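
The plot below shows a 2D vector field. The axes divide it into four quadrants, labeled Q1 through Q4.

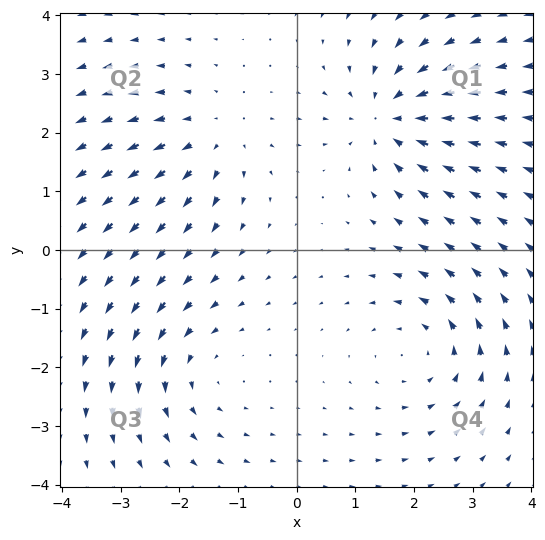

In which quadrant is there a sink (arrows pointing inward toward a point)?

Q1

The sink sits at approximately (1.6, 2.3), which lies in quadrant Q1. The divergence there is about -4, negative as expected for a sink.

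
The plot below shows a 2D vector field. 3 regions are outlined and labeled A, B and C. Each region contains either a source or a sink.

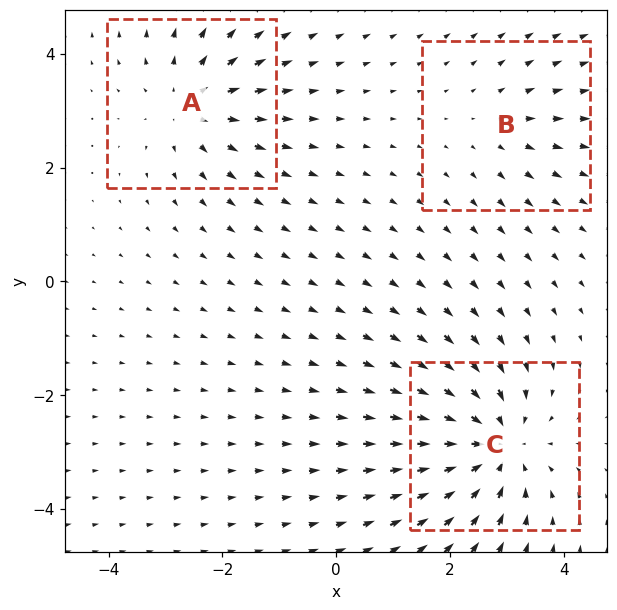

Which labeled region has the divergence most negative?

Divergence at each region's feature centre — A: about +3, B: about +2, C: about -4. Region C is most negative.

C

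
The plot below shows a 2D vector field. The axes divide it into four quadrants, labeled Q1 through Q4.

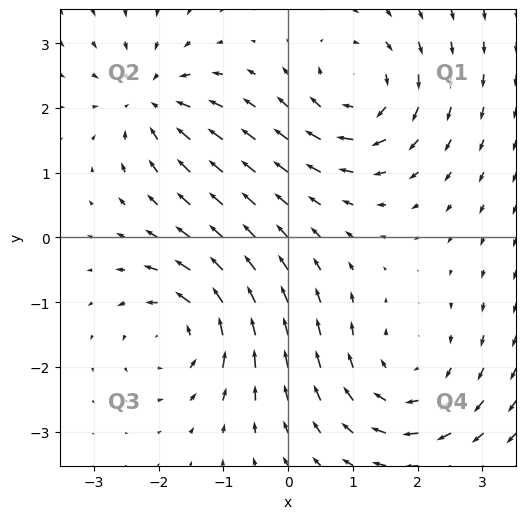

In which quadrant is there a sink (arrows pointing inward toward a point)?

Q2

The sink sits at approximately (-2.1, 2.1), which lies in quadrant Q2. The divergence there is about -5, negative as expected for a sink.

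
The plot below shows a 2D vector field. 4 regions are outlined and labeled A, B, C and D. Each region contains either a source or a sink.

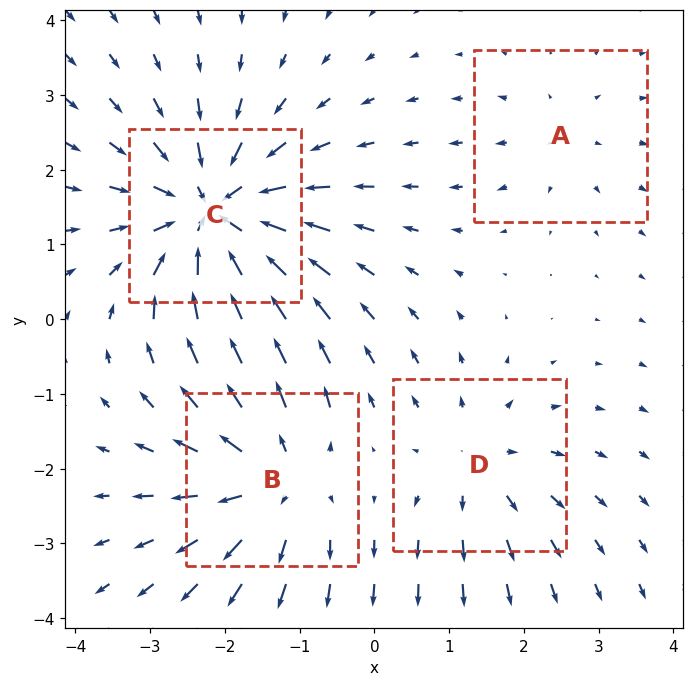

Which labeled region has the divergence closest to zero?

Divergence at each region's feature centre — A: about +2, B: about +5, C: about -7, D: about +3. Region A is closest to zero.

A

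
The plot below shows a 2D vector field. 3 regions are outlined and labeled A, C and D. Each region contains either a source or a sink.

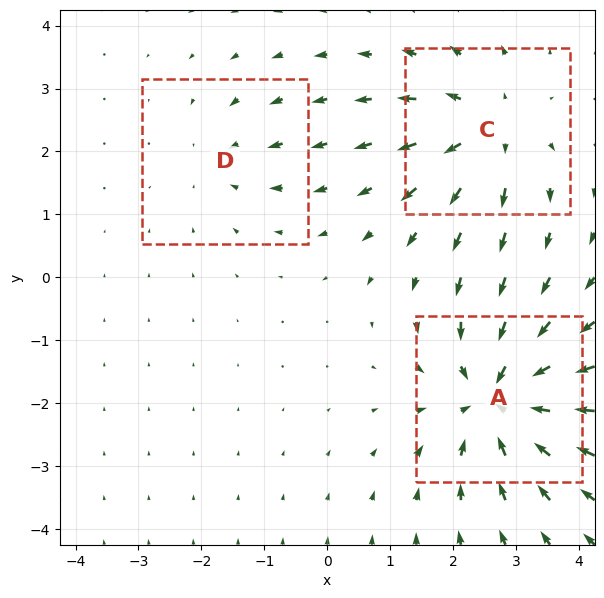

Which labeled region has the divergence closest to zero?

Divergence at each region's feature centre — A: about -5, C: about +4, D: about -2. Region D is closest to zero.

D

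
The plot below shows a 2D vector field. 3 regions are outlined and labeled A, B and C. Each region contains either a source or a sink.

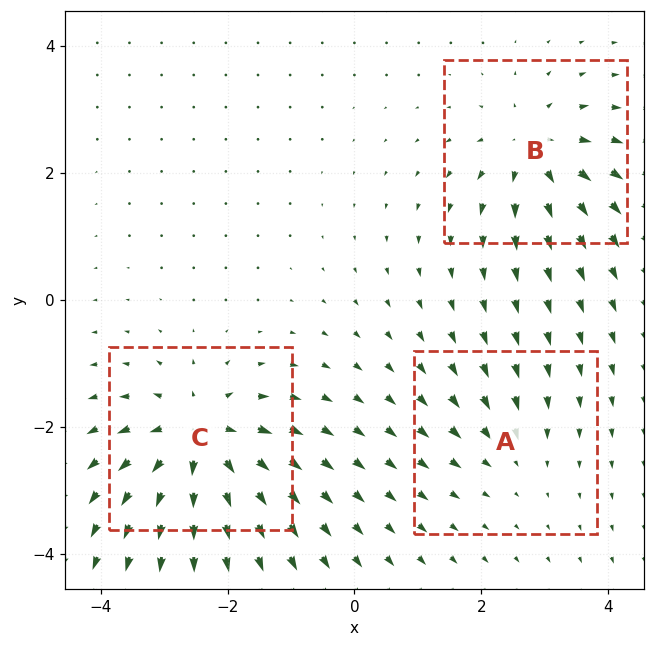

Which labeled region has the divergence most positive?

C

Divergence at each region's feature centre — A: about -2, B: about +4, C: about +6. Region C is most positive.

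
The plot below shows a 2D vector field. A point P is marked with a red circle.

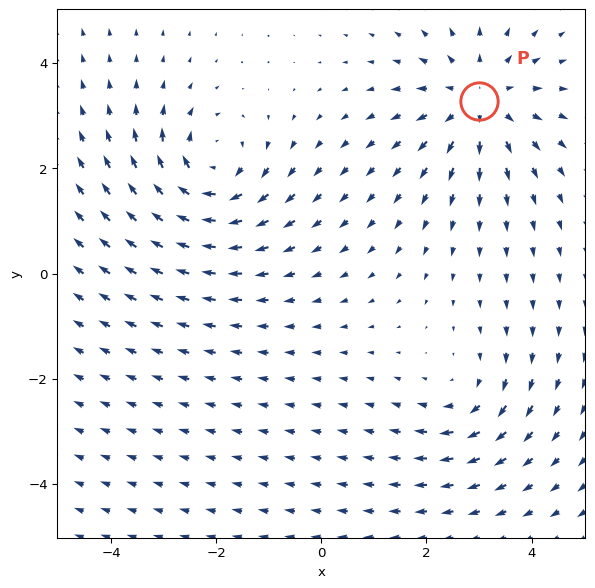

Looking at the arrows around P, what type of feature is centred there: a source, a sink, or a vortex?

At P (3.0, 3.3) the arrows spread outward. Divergence about +5, curl ≈0 — positive divergence with near-zero curl is a source.

source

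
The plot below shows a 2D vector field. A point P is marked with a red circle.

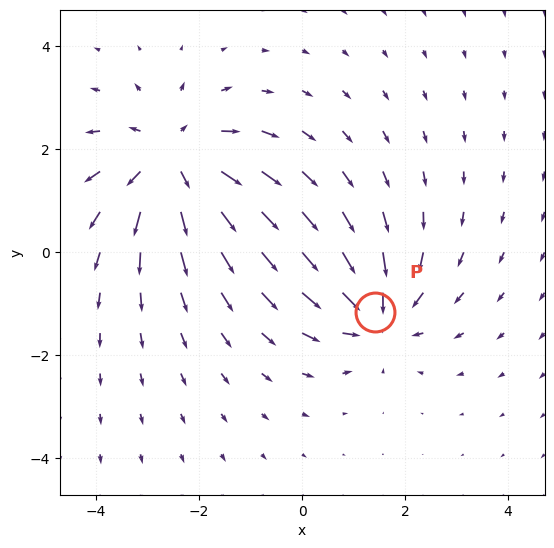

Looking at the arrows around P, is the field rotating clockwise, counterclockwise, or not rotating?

not rotating

Near P at (1.4, -1.2) the arrows show no circulation. The curl there is ≈0.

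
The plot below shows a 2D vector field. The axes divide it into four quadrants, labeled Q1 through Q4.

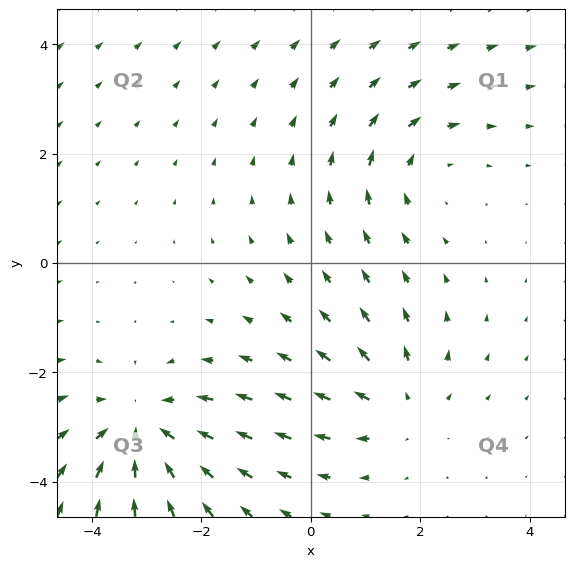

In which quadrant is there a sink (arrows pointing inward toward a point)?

The sink sits at approximately (-3.1, -3.1), which lies in quadrant Q3. The divergence there is about -4, negative as expected for a sink.

Q3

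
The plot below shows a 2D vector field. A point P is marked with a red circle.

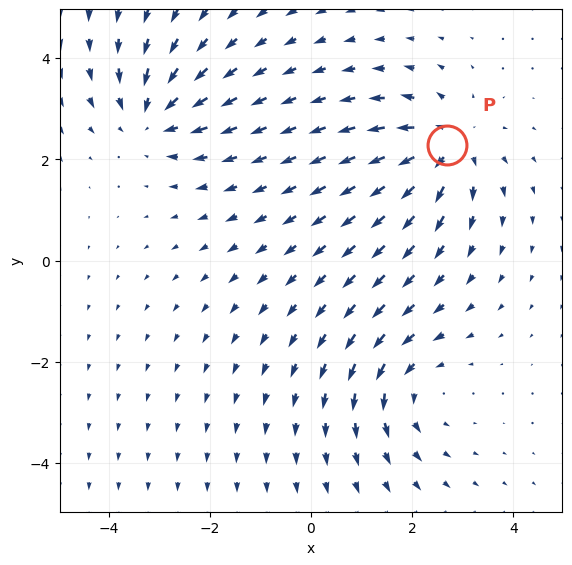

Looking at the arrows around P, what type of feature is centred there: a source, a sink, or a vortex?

source

At P (2.7, 2.3) the arrows spread outward. Divergence about +5, curl ≈0 — positive divergence with near-zero curl is a source.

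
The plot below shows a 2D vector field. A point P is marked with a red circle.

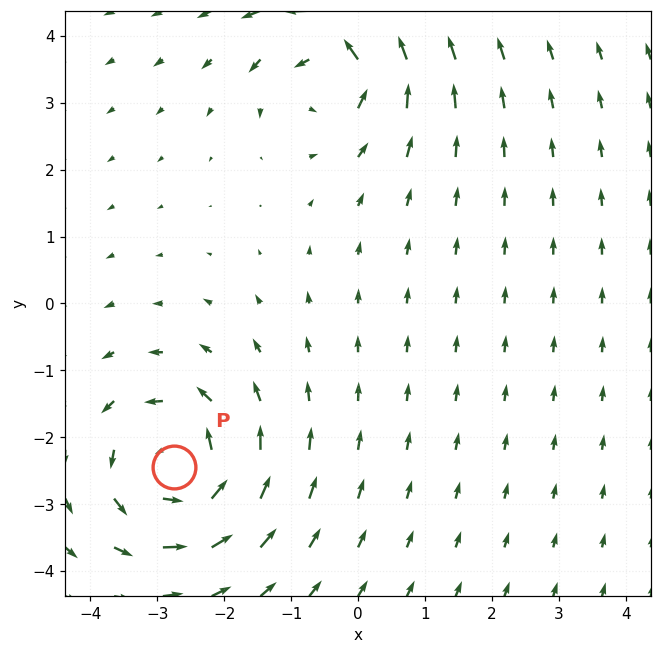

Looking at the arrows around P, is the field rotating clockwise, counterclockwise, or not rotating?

counterclockwise

Near P at (-2.7, -2.4) the arrows circulate counterclockwise. The curl (z-component) there is about +3; positive curl means counterclockwise rotation.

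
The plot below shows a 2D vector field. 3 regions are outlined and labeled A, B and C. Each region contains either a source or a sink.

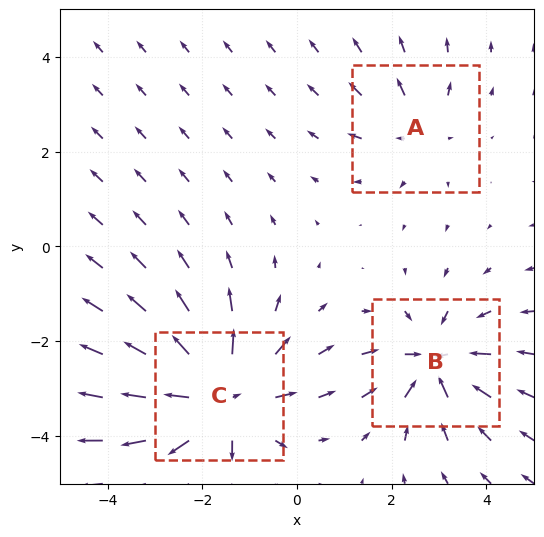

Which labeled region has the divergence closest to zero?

A

Divergence at each region's feature centre — A: about +2, B: about -4, C: about +6. Region A is closest to zero.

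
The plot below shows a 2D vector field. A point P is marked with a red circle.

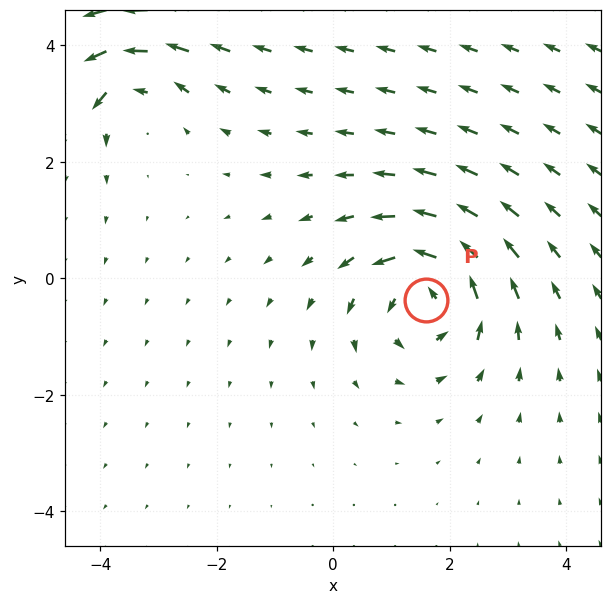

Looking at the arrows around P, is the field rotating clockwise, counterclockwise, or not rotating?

counterclockwise

Near P at (1.6, -0.4) the arrows circulate counterclockwise. The curl (z-component) there is about +5; positive curl means counterclockwise rotation.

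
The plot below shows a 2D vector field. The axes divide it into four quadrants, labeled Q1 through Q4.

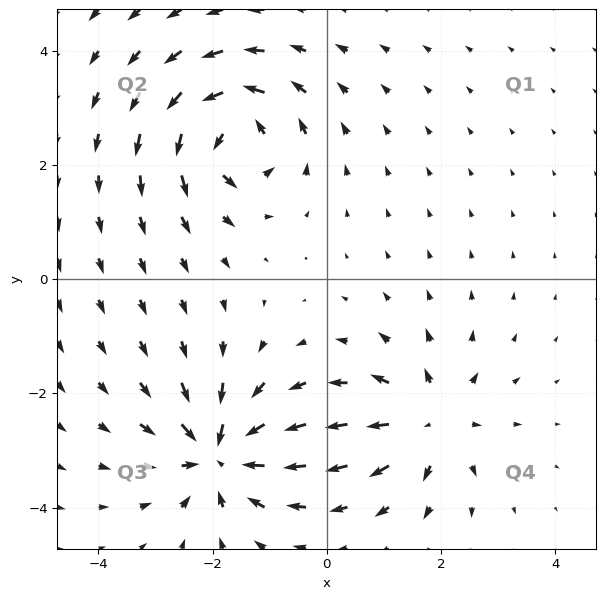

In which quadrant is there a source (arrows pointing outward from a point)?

The source sits at approximately (1.8, -2.5), which lies in quadrant Q4. The divergence there is about +5, positive as expected for a source.

Q4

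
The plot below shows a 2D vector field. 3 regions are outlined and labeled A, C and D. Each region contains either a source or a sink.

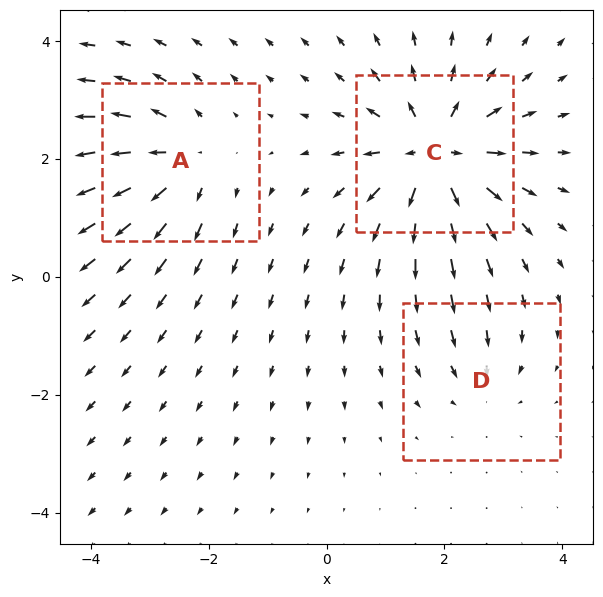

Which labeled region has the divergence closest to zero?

D

Divergence at each region's feature centre — A: about +4, C: about +6, D: about -2. Region D is closest to zero.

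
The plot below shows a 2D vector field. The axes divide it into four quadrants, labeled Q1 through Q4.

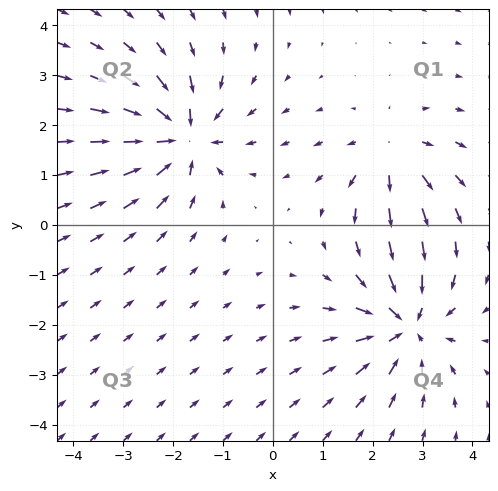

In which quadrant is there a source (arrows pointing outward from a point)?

The source sits at approximately (2.4, 1.4), which lies in quadrant Q1. The divergence there is about +4, positive as expected for a source.

Q1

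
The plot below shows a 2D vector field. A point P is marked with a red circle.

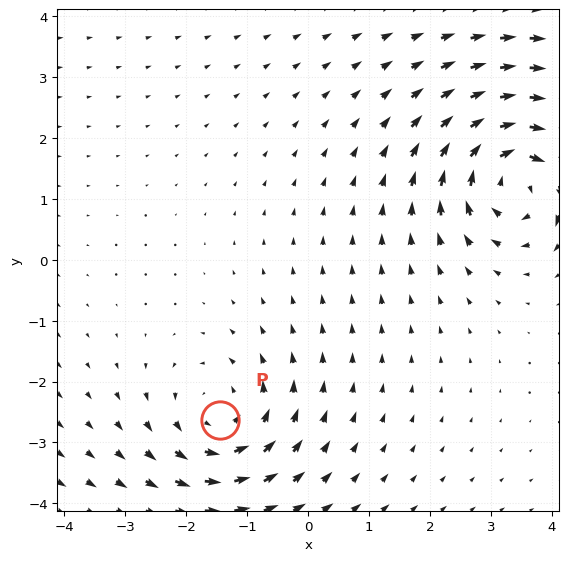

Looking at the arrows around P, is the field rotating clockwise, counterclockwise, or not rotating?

counterclockwise

Near P at (-1.4, -2.6) the arrows circulate counterclockwise. The curl (z-component) there is about +4; positive curl means counterclockwise rotation.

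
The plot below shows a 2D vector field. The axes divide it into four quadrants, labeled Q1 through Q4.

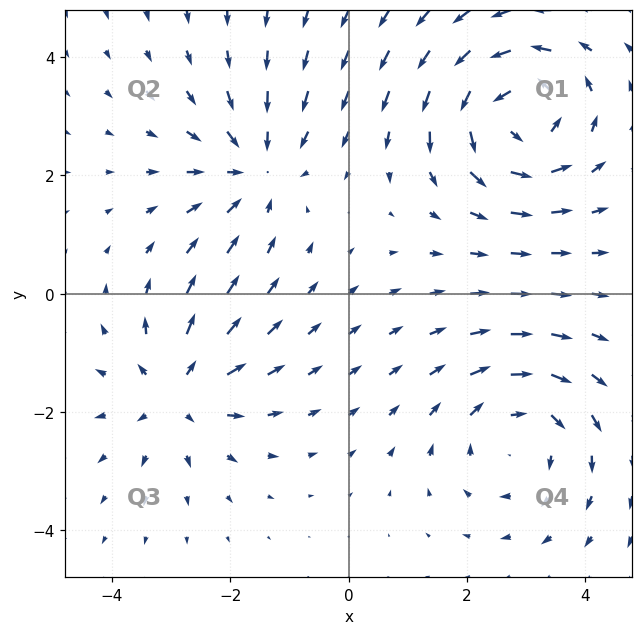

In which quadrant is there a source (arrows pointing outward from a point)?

Q3

The source sits at approximately (-2.9, -1.7), which lies in quadrant Q3. The divergence there is about +4, positive as expected for a source.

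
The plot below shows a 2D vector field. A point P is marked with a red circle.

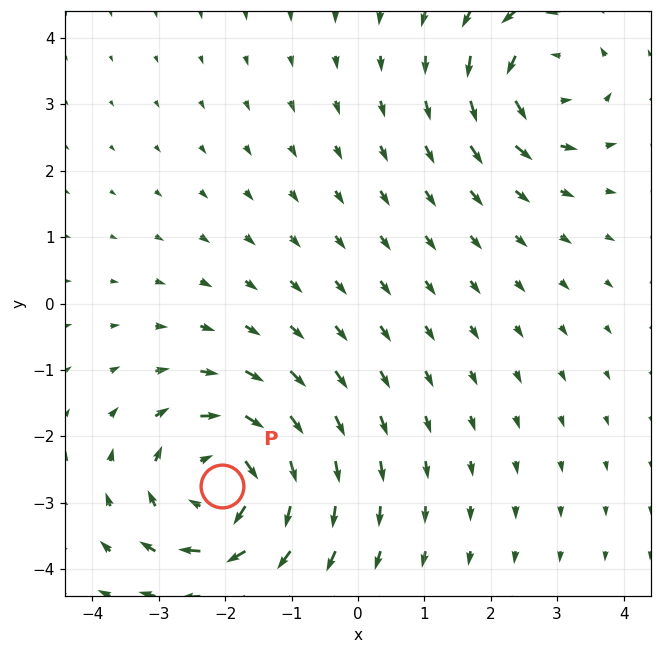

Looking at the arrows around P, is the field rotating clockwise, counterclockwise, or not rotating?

clockwise

Near P at (-2.0, -2.7) the arrows circulate clockwise. The curl (z-component) there is about -5; negative curl means clockwise rotation.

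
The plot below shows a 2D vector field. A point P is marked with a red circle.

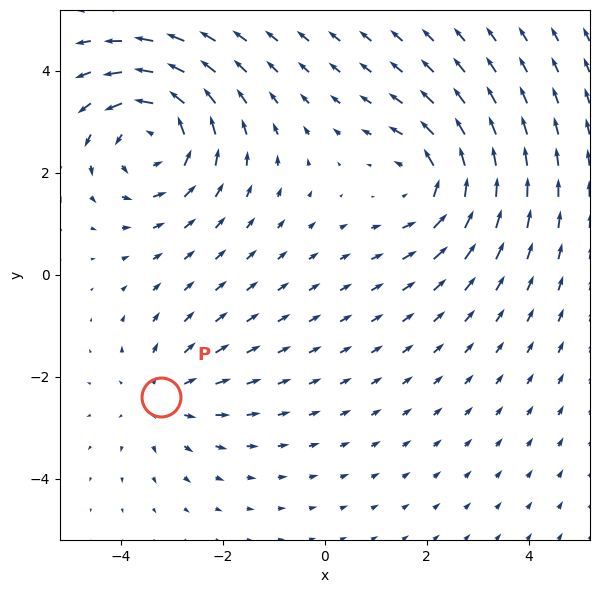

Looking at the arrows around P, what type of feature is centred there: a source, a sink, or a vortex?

source

At P (-3.2, -2.4) the arrows spread outward. Divergence about +2, curl ≈0 — positive divergence with near-zero curl is a source.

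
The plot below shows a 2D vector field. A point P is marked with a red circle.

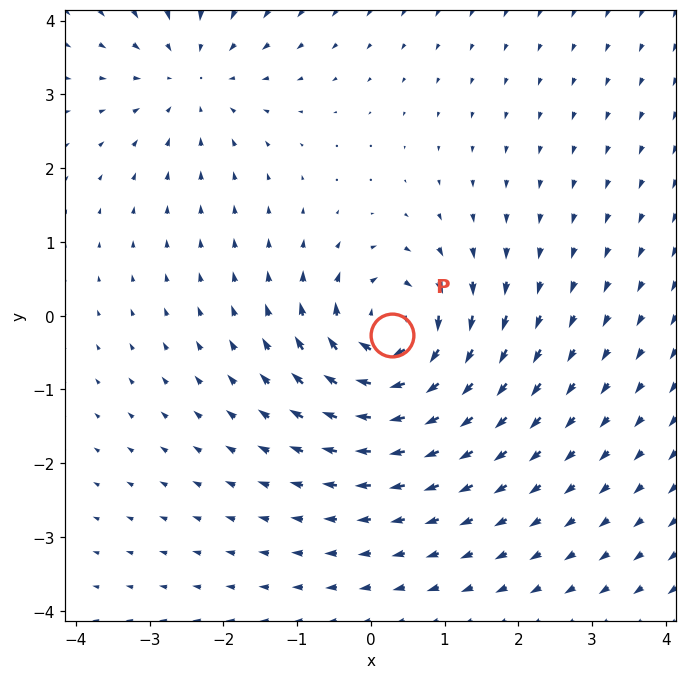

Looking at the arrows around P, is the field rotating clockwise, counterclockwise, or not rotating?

clockwise

Near P at (0.3, -0.3) the arrows circulate clockwise. The curl (z-component) there is about -6; negative curl means clockwise rotation.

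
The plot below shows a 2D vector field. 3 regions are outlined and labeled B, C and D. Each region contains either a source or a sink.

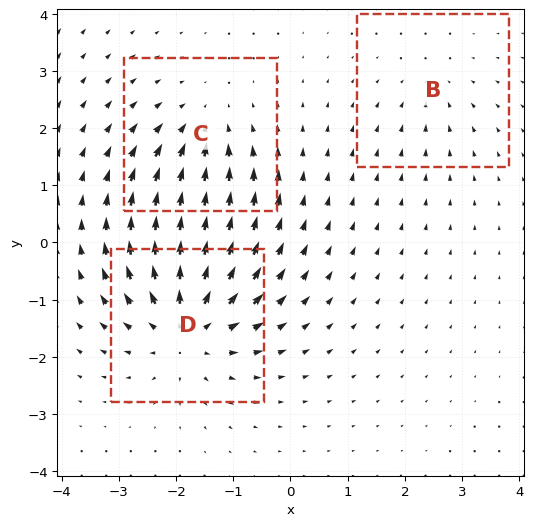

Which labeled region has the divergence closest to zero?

Divergence at each region's feature centre — B: about -2, C: about -3, D: about +5. Region B is closest to zero.

B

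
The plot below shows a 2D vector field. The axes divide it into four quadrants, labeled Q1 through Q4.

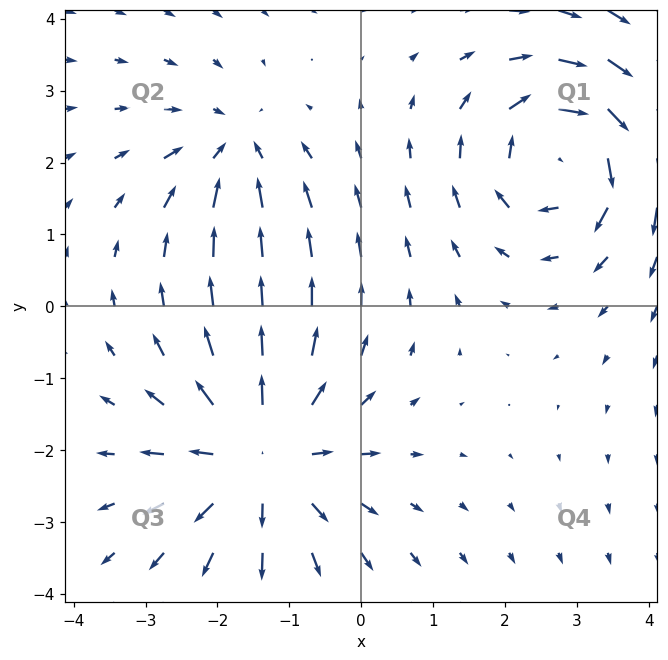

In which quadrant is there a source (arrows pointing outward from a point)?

Q3

The source sits at approximately (-1.4, -2.1), which lies in quadrant Q3. The divergence there is about +4, positive as expected for a source.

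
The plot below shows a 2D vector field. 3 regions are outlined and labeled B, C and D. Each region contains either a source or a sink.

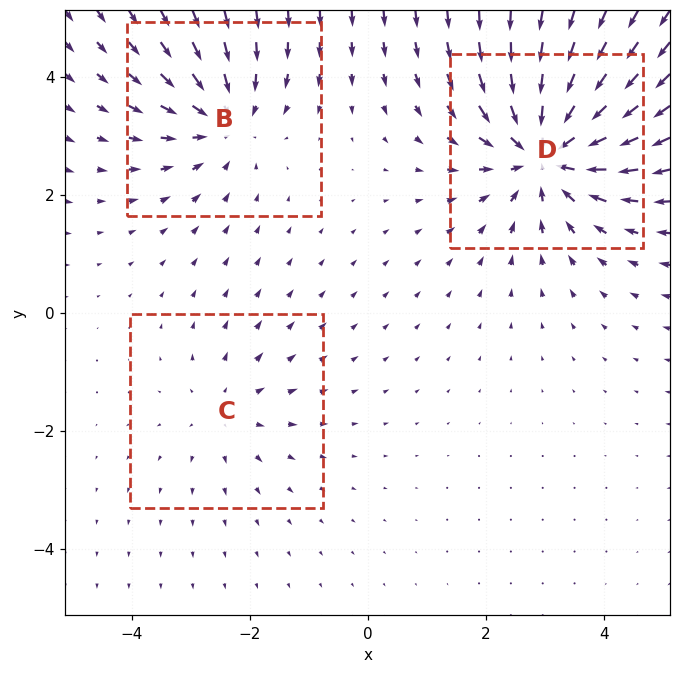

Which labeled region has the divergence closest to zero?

C

Divergence at each region's feature centre — B: about -3, C: about +2, D: about -5. Region C is closest to zero.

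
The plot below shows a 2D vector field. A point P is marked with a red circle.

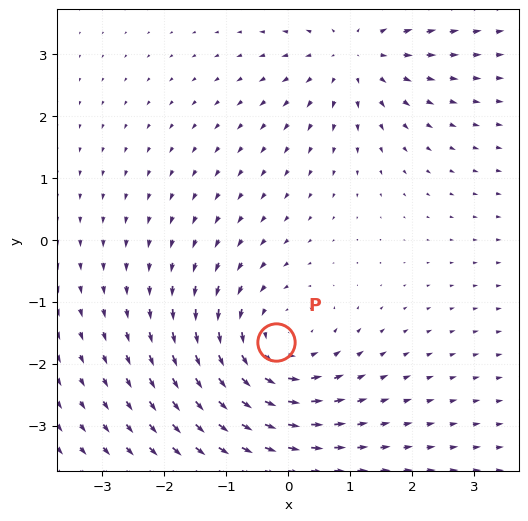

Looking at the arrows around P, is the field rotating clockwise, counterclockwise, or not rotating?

counterclockwise

Near P at (-0.2, -1.7) the arrows circulate counterclockwise. The curl (z-component) there is about +4; positive curl means counterclockwise rotation.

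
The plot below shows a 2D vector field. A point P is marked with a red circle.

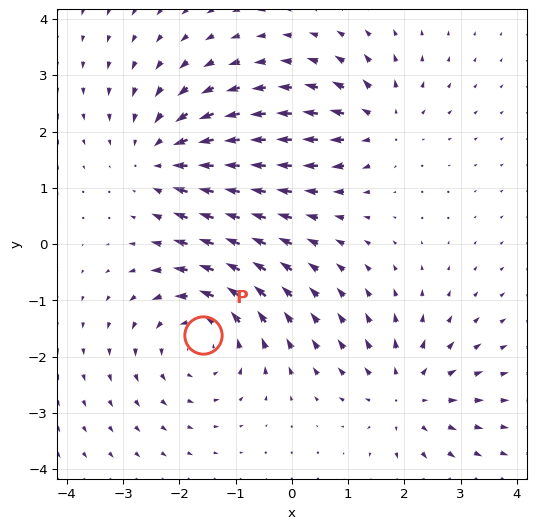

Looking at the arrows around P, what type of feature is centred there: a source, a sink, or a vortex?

vortex

At P (-1.6, -1.6) the arrows circulate counterclockwise. Divergence ≈0, curl about +4 — near-zero divergence with nonzero curl is a vortex.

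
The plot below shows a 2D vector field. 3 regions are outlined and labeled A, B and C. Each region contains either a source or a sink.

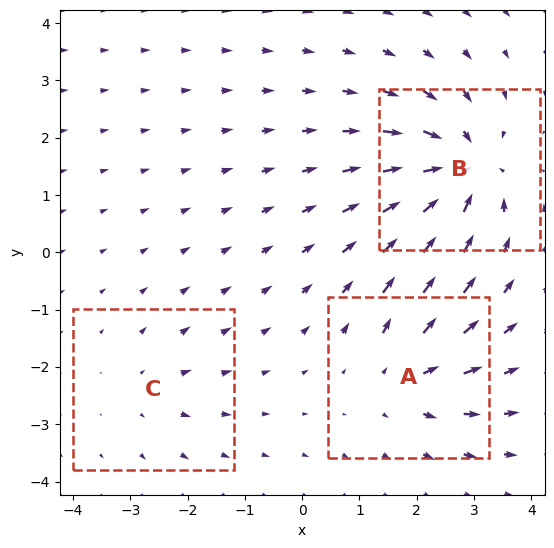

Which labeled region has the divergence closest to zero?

Divergence at each region's feature centre — A: about +4, B: about -6, C: about +2. Region C is closest to zero.

C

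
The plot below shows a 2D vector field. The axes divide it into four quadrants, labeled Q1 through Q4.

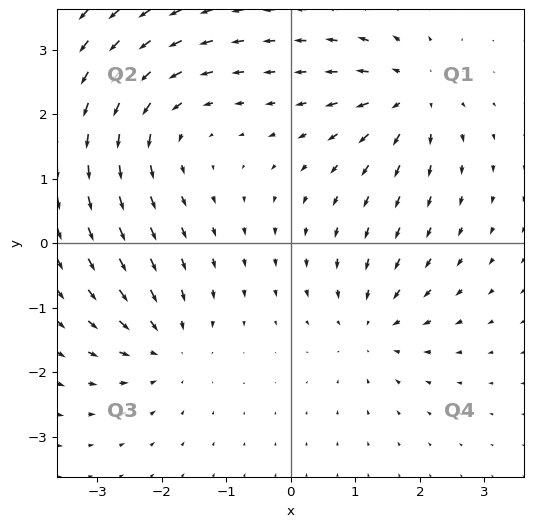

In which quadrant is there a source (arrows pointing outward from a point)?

Q1

The source sits at approximately (1.9, 2.3), which lies in quadrant Q1. The divergence there is about +5, positive as expected for a source.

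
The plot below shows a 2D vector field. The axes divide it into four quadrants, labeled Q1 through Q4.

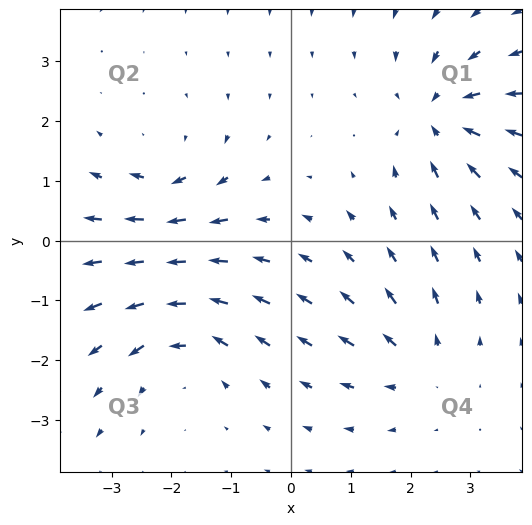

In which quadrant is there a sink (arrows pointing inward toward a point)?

Q1

The sink sits at approximately (2.5, 2.1), which lies in quadrant Q1. The divergence there is about -5, negative as expected for a sink.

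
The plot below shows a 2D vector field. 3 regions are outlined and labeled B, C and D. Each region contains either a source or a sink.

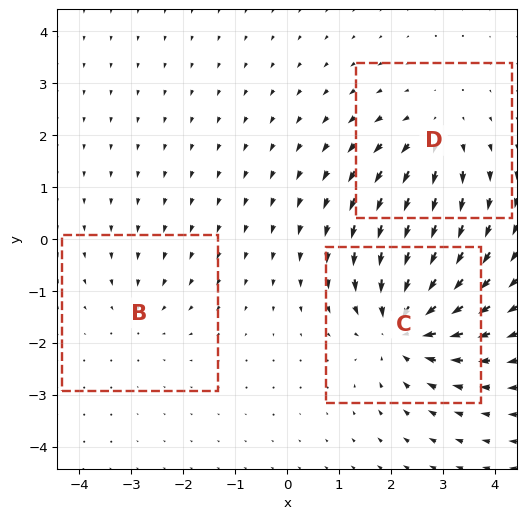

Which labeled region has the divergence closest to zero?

Divergence at each region's feature centre — B: about -2, C: about -5, D: about +3. Region B is closest to zero.

B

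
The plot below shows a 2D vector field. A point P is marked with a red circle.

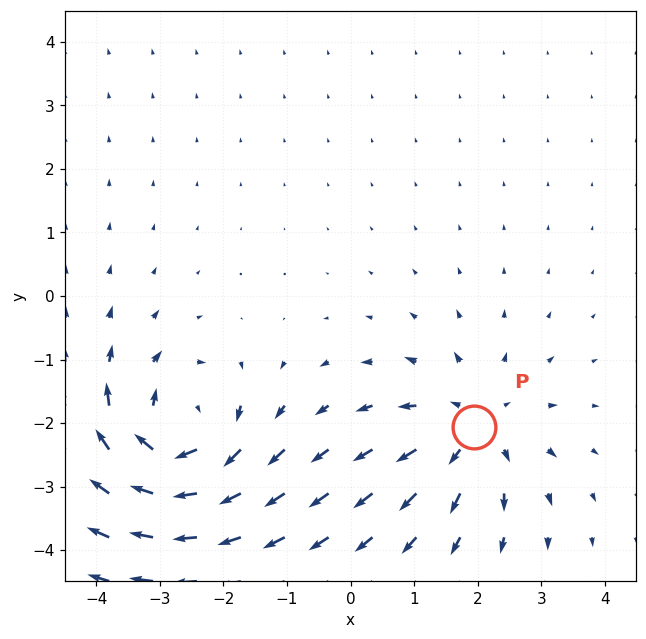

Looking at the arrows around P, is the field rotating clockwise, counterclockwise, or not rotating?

not rotating

Near P at (1.9, -2.1) the arrows show no circulation. The curl there is ≈0.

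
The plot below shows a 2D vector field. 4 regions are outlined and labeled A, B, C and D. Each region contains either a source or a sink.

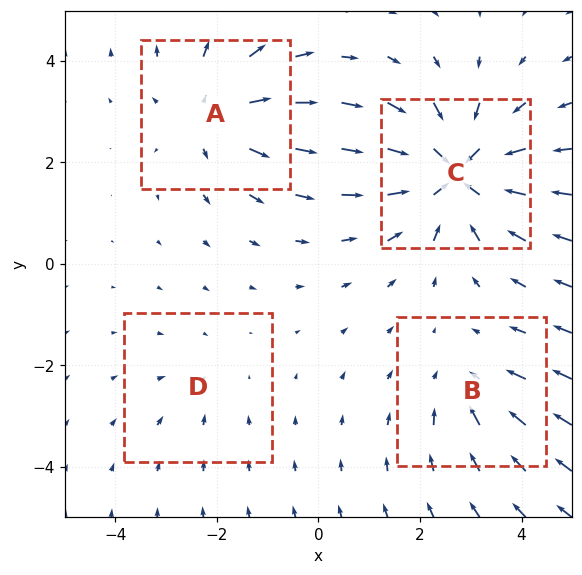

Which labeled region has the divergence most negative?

C

Divergence at each region's feature centre — A: about +4, B: about -3, C: about -6, D: about -2. Region C is most negative.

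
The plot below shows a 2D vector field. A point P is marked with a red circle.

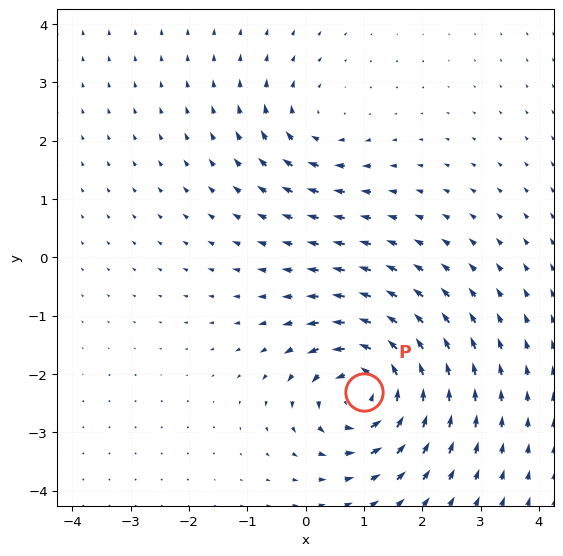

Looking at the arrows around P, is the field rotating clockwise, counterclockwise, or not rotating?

Near P at (1.0, -2.3) the arrows circulate counterclockwise. The curl (z-component) there is about +7; positive curl means counterclockwise rotation.

counterclockwise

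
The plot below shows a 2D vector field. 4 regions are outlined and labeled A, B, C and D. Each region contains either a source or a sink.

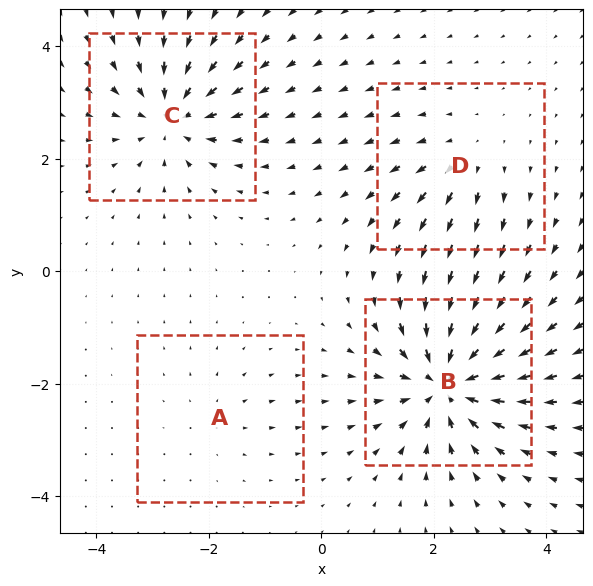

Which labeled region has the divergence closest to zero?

A

Divergence at each region's feature centre — A: about +2, B: about -8, C: about -6, D: about +3. Region A is closest to zero.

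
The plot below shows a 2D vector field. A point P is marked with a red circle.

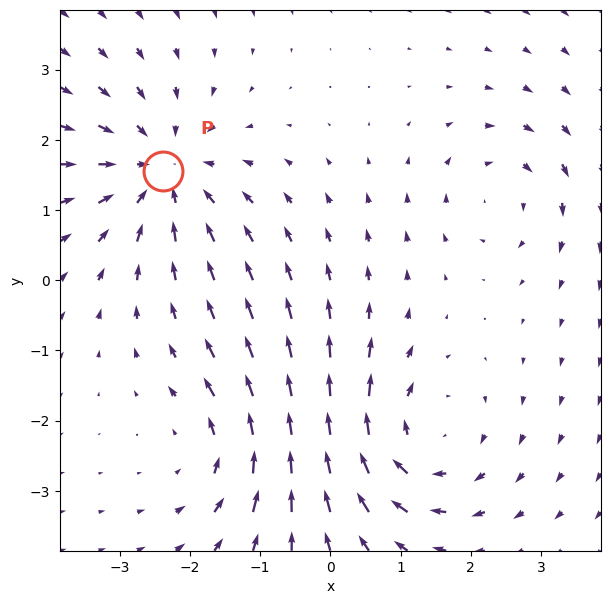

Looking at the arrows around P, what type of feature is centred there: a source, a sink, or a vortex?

At P (-2.4, 1.5) the arrows converge inward. Divergence about -4, curl ≈0 — negative divergence with near-zero curl is a sink.

sink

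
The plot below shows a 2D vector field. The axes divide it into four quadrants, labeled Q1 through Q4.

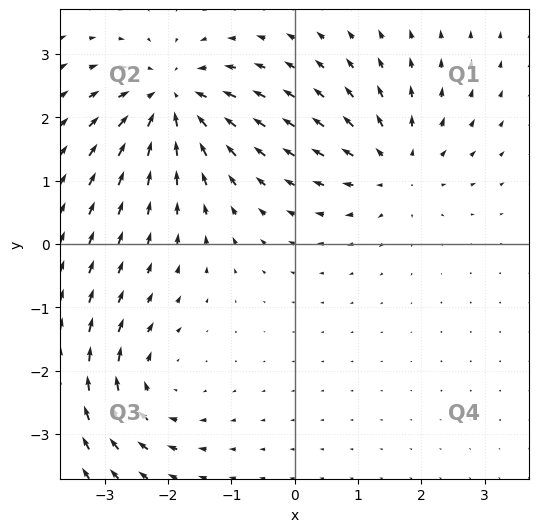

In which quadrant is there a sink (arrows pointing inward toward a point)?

The sink sits at approximately (-1.9, 2.3), which lies in quadrant Q2. The divergence there is about -6, negative as expected for a sink.

Q2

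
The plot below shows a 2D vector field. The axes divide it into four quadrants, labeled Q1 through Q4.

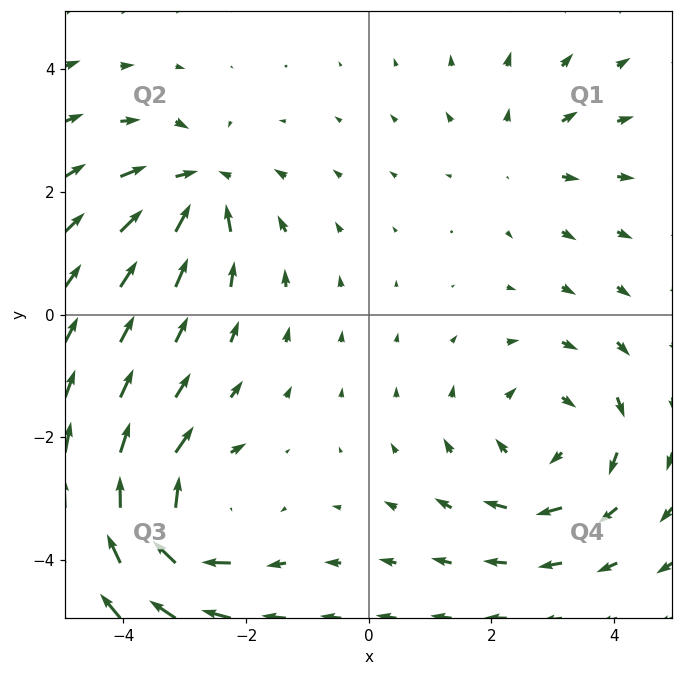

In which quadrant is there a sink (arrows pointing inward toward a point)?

Q2

The sink sits at approximately (-2.8, 2.1), which lies in quadrant Q2. The divergence there is about -5, negative as expected for a sink.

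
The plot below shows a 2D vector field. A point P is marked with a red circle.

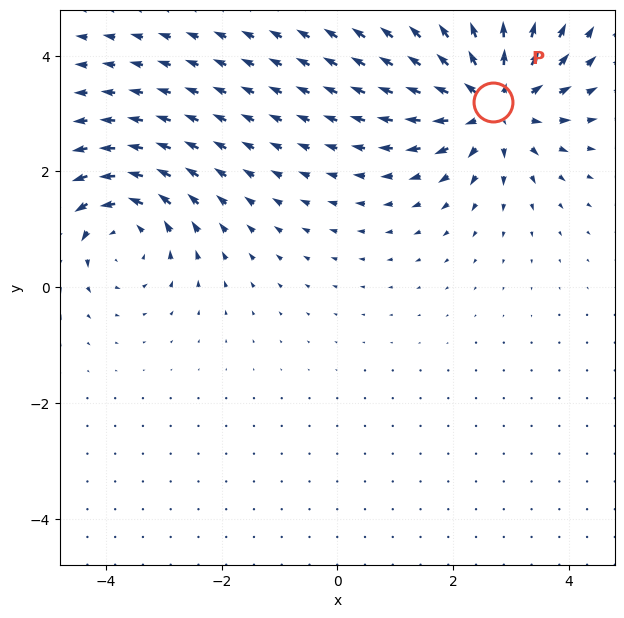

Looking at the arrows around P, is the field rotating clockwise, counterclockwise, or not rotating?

Near P at (2.7, 3.2) the arrows show no circulation. The curl there is ≈0.

not rotating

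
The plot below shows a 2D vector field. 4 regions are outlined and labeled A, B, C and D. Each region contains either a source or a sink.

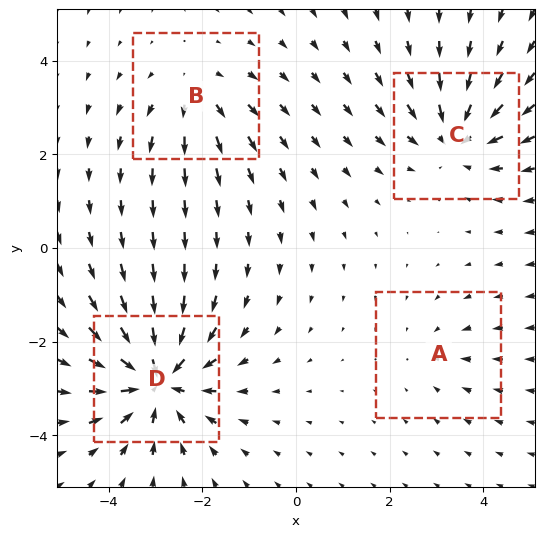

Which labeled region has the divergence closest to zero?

Divergence at each region's feature centre — A: about -2, B: about +3, C: about -5, D: about -7. Region A is closest to zero.

A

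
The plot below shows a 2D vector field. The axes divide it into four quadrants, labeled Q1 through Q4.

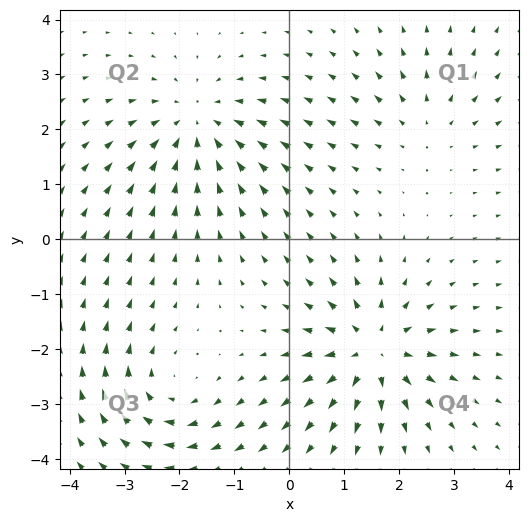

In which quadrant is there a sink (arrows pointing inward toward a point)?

Q2

The sink sits at approximately (-1.7, 2.1), which lies in quadrant Q2. The divergence there is about -4, negative as expected for a sink.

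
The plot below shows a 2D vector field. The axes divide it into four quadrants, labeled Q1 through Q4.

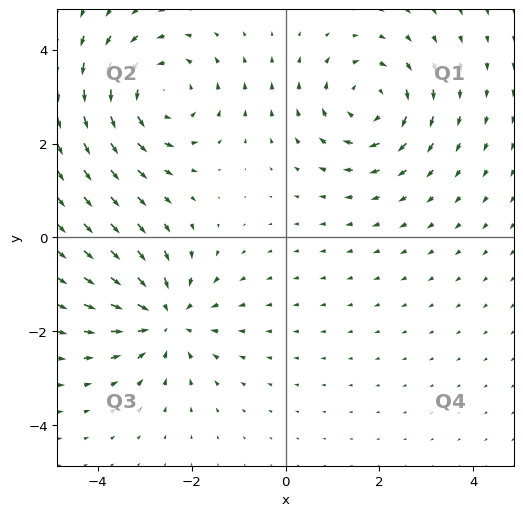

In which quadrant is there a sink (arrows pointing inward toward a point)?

Q3

The sink sits at approximately (-2.6, -1.7), which lies in quadrant Q3. The divergence there is about -4, negative as expected for a sink.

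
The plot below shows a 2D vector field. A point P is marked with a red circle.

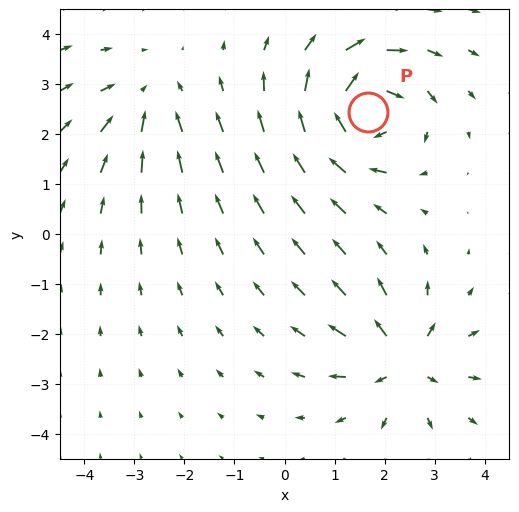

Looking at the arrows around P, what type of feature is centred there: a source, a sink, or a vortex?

At P (1.7, 2.4) the arrows circulate clockwise. Divergence ≈0, curl about -7 — near-zero divergence with nonzero curl is a vortex.

vortex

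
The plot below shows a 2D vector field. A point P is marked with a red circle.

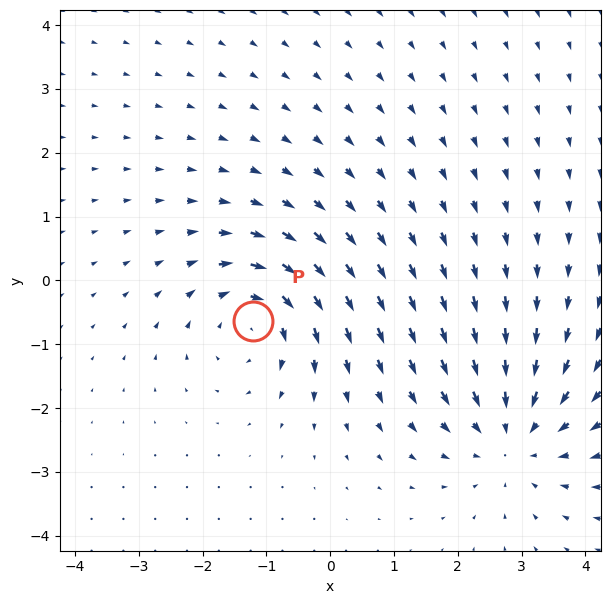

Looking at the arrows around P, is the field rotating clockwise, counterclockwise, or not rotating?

clockwise

Near P at (-1.2, -0.6) the arrows circulate clockwise. The curl (z-component) there is about -5; negative curl means clockwise rotation.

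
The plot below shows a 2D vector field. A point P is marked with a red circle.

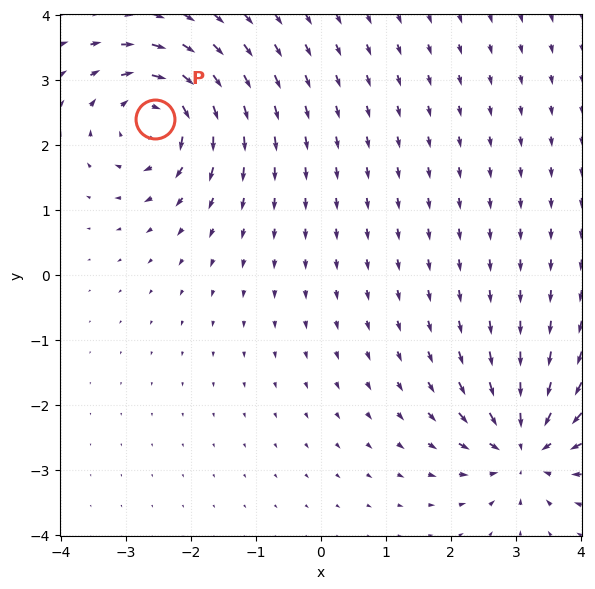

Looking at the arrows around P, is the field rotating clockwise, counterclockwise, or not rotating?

clockwise

Near P at (-2.5, 2.4) the arrows circulate clockwise. The curl (z-component) there is about -5; negative curl means clockwise rotation.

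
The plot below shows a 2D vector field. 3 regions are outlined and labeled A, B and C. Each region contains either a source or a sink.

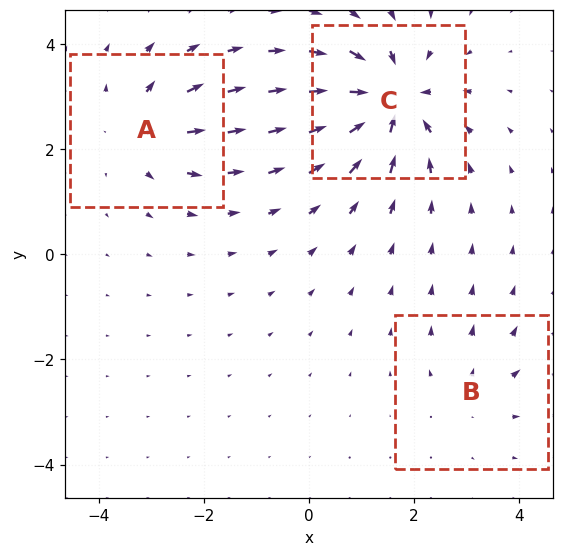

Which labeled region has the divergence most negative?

C

Divergence at each region's feature centre — A: about +4, B: about +2, C: about -6. Region C is most negative.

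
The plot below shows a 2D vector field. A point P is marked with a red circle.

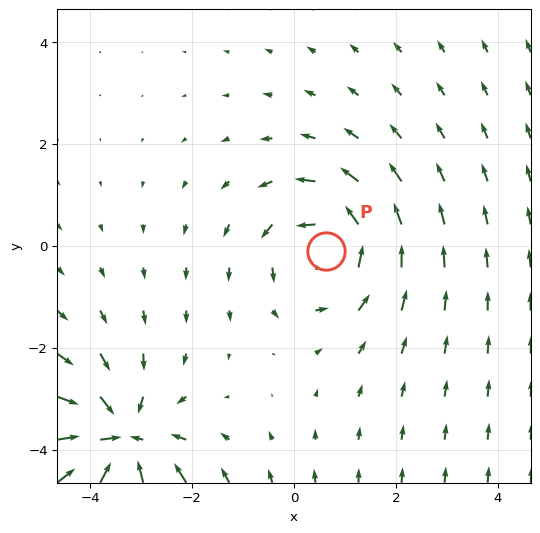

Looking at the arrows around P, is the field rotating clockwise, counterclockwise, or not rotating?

Near P at (0.6, -0.1) the arrows circulate counterclockwise. The curl (z-component) there is about +4; positive curl means counterclockwise rotation.

counterclockwise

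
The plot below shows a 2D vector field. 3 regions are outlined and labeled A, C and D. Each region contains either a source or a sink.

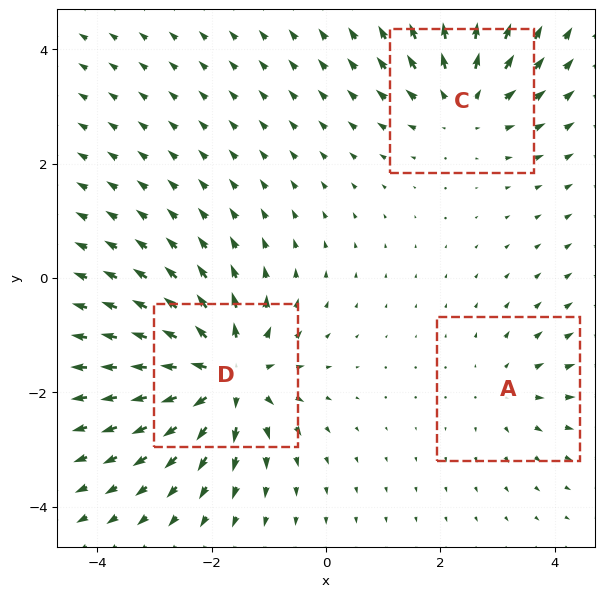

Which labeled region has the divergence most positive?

Divergence at each region's feature centre — A: about +2, C: about +3, D: about +6. Region D is most positive.

D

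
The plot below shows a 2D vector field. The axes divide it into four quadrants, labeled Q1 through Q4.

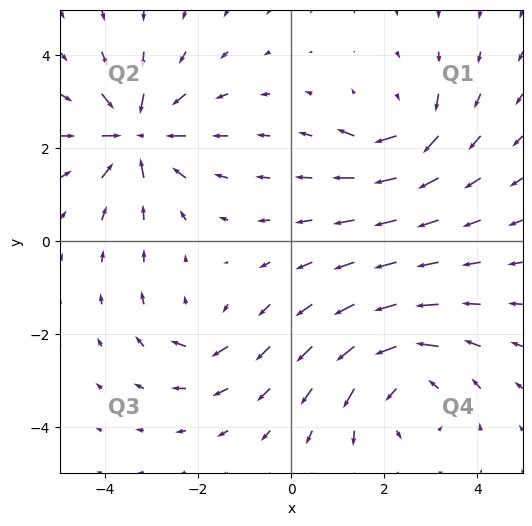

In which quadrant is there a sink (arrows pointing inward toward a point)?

The sink sits at approximately (-3.3, 2.3), which lies in quadrant Q2. The divergence there is about -6, negative as expected for a sink.

Q2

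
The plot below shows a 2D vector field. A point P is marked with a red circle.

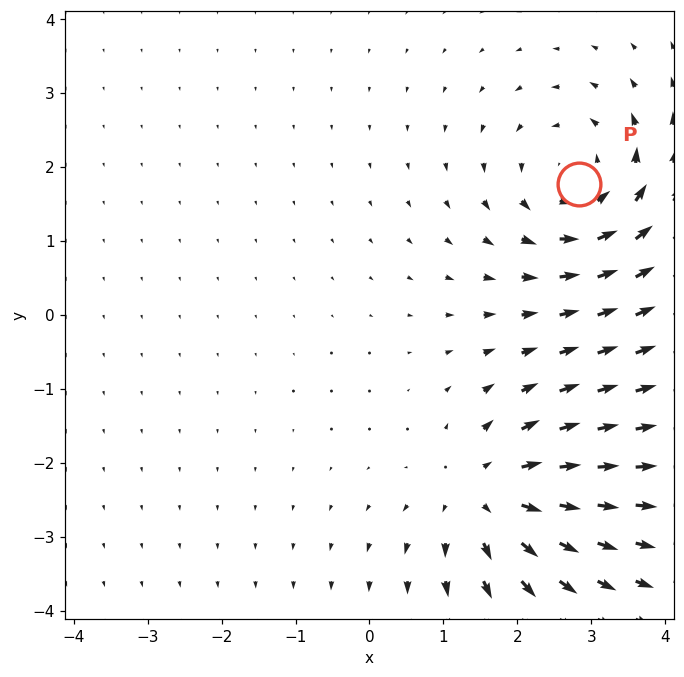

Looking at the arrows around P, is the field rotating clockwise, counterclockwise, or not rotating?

Near P at (2.8, 1.8) the arrows circulate counterclockwise. The curl (z-component) there is about +3; positive curl means counterclockwise rotation.

counterclockwise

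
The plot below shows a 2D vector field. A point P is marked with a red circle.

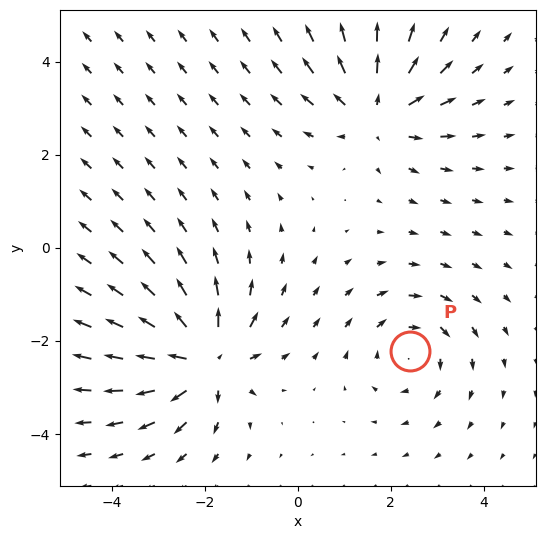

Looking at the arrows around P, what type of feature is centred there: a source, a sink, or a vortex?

vortex

At P (2.4, -2.2) the arrows circulate clockwise. Divergence ≈0, curl about -3 — near-zero divergence with nonzero curl is a vortex.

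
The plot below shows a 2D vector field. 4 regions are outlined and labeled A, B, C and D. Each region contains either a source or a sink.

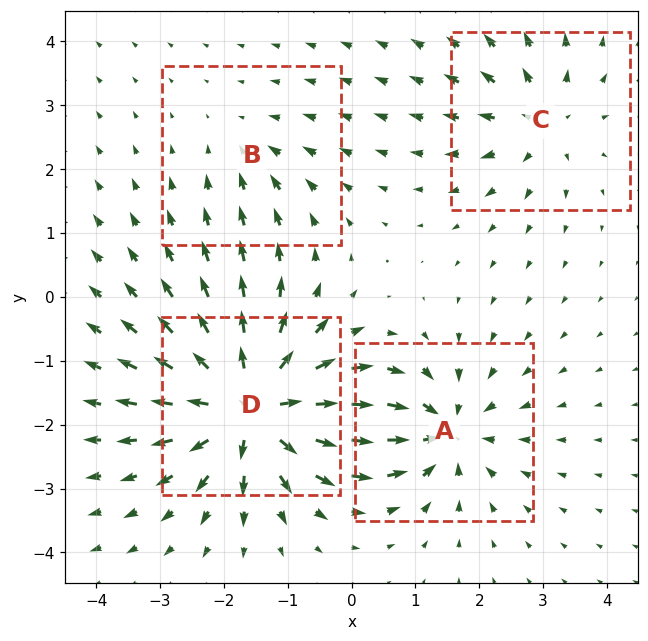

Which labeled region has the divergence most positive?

D

Divergence at each region's feature centre — A: about -6, B: about -3, C: about +4, D: about +9. Region D is most positive.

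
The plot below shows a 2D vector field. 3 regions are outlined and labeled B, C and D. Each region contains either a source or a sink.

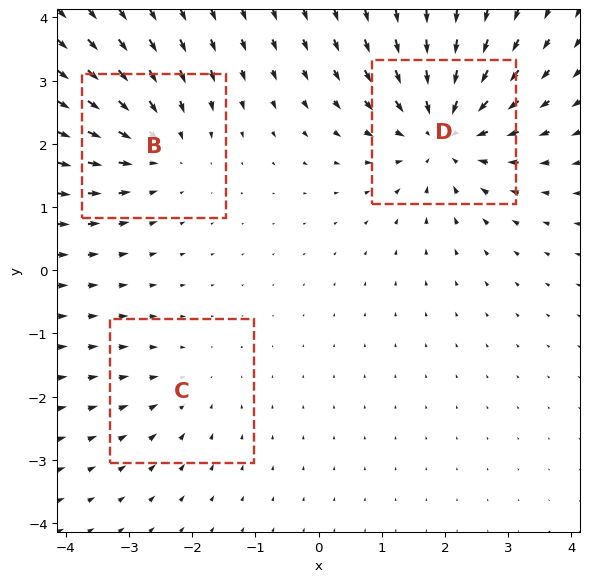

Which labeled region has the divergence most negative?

D

Divergence at each region's feature centre — B: about -3, C: about -2, D: about -5. Region D is most negative.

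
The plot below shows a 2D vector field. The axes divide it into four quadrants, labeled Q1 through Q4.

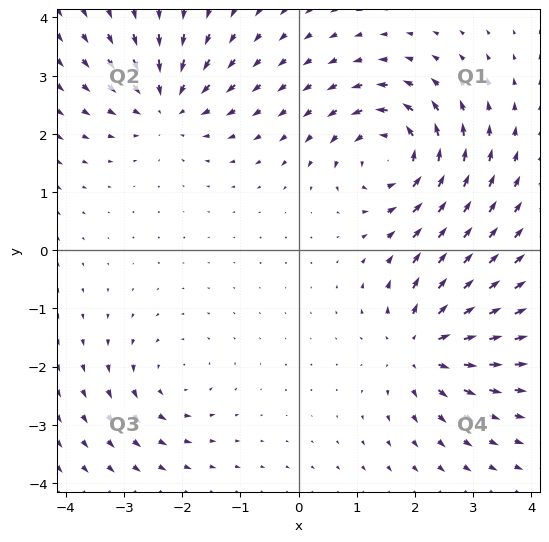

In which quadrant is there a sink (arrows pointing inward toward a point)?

Q2

The sink sits at approximately (-2.3, 2.5), which lies in quadrant Q2. The divergence there is about -5, negative as expected for a sink.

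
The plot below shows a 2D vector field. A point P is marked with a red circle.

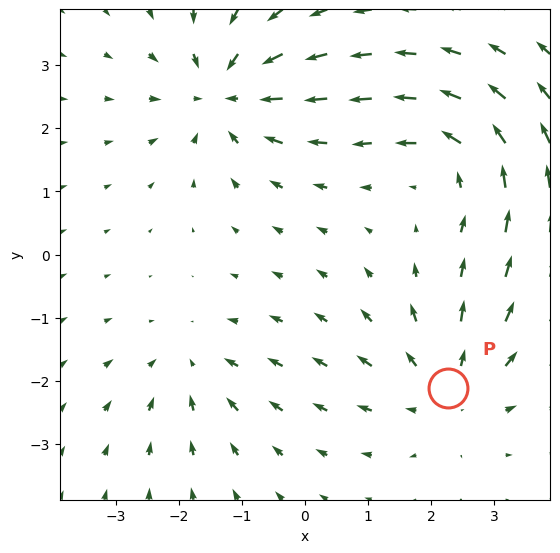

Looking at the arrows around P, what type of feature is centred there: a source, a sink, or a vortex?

At P (2.3, -2.1) the arrows spread outward. Divergence about +4, curl ≈0 — positive divergence with near-zero curl is a source.

source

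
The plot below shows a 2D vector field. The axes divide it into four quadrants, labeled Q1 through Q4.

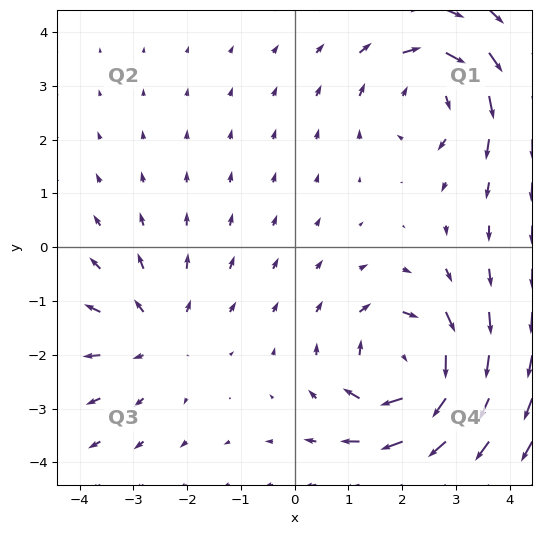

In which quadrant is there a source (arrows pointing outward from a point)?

Q3

The source sits at approximately (-2.6, -1.7), which lies in quadrant Q3. The divergence there is about +3, positive as expected for a source.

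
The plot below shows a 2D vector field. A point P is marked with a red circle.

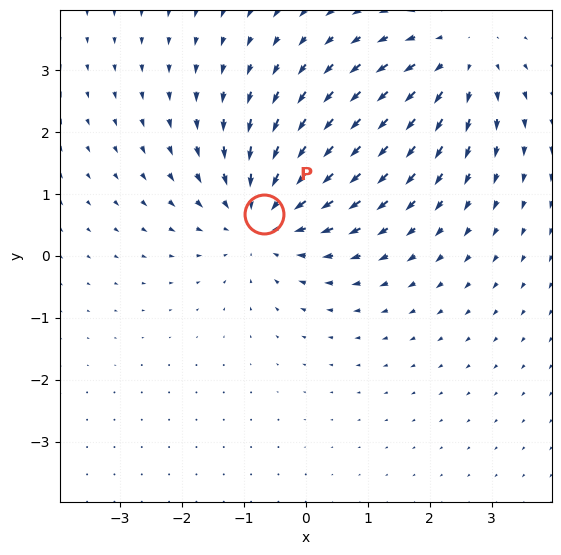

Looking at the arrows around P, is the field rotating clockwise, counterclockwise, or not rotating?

Near P at (-0.7, 0.7) the arrows show no circulation. The curl there is ≈0.

not rotating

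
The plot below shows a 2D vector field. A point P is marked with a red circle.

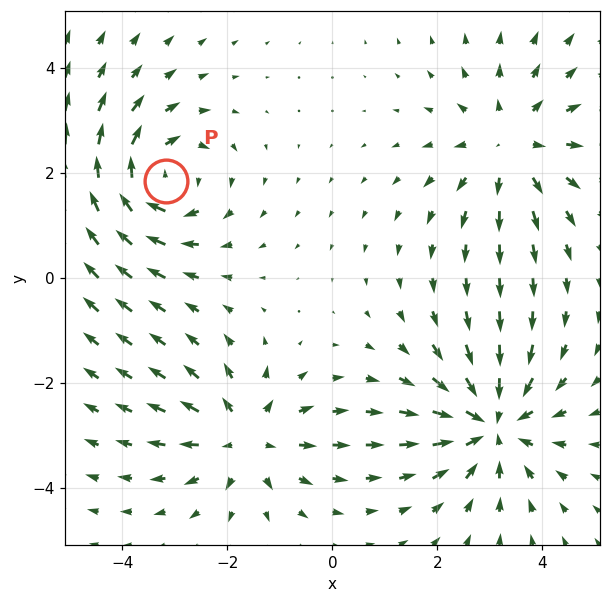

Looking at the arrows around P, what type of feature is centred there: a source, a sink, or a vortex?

vortex

At P (-3.2, 1.8) the arrows circulate clockwise. Divergence ≈0, curl about -4 — near-zero divergence with nonzero curl is a vortex.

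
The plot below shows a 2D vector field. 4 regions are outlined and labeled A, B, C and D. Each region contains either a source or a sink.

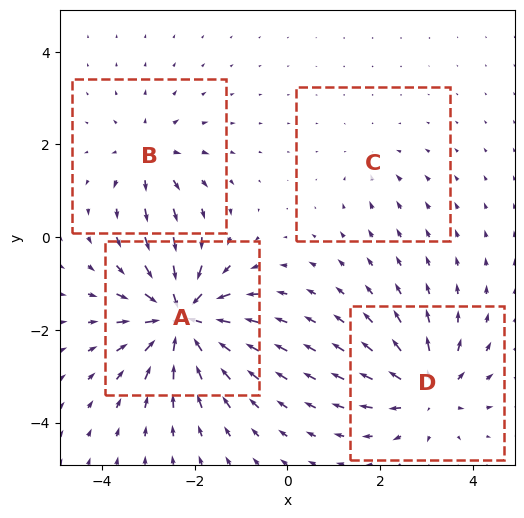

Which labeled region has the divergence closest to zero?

C

Divergence at each region's feature centre — A: about -9, B: about +4, C: about -2, D: about +6. Region C is closest to zero.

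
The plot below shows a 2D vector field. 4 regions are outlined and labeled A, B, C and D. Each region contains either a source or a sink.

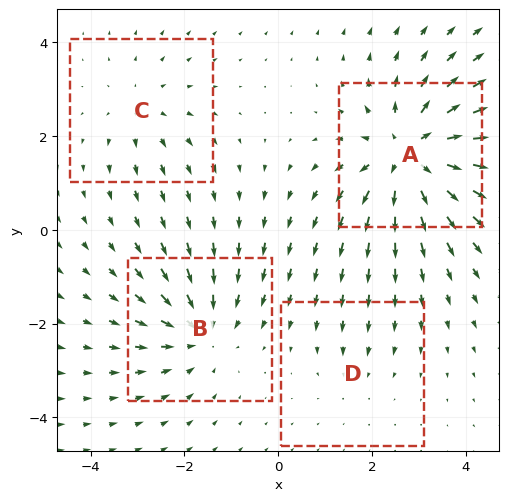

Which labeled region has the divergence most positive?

A

Divergence at each region's feature centre — A: about +7, B: about -4, C: about +3, D: about -2. Region A is most positive.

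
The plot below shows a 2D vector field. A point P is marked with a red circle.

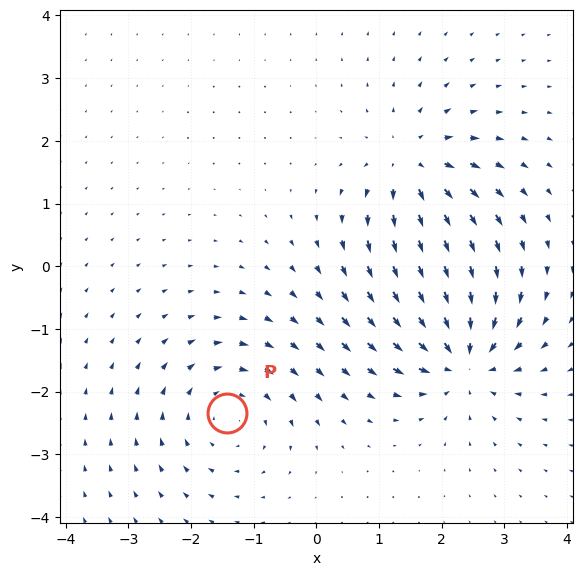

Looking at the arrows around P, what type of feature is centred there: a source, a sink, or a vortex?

At P (-1.4, -2.3) the arrows circulate clockwise. Divergence ≈0, curl about -4 — near-zero divergence with nonzero curl is a vortex.

vortex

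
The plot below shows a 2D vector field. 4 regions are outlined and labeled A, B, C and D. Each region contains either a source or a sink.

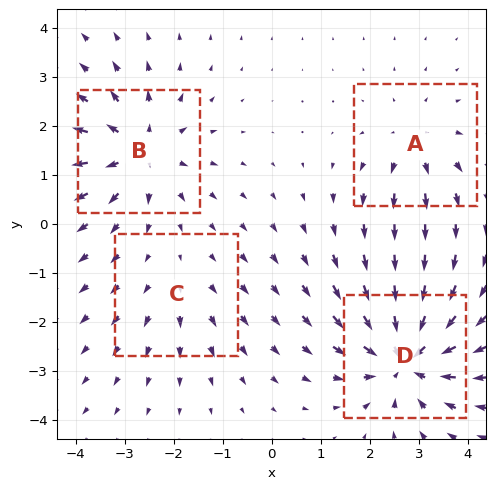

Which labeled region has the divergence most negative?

D

Divergence at each region's feature centre — A: about +4, B: about +6, C: about +2, D: about -7. Region D is most negative.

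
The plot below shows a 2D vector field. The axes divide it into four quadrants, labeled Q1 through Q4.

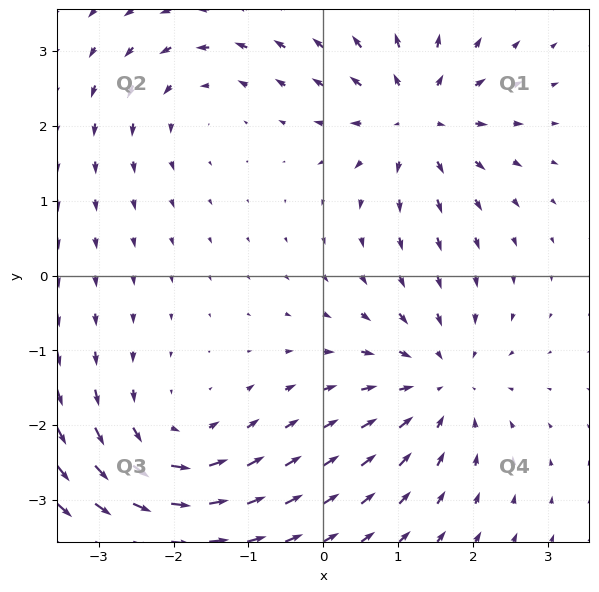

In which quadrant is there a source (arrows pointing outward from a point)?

The source sits at approximately (1.2, 2.1), which lies in quadrant Q1. The divergence there is about +5, positive as expected for a source.

Q1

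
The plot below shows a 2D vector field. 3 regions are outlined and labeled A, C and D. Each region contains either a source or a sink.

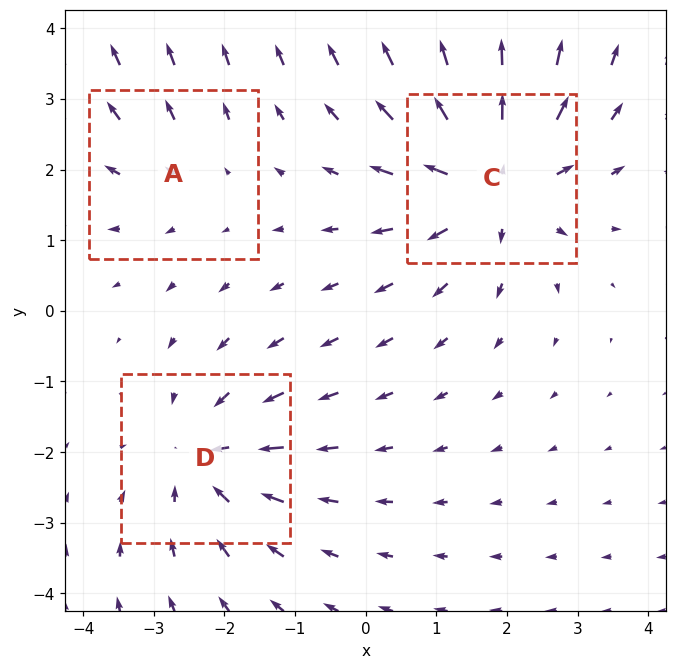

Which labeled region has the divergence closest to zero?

Divergence at each region's feature centre — A: about +2, C: about +4, D: about -3. Region A is closest to zero.

A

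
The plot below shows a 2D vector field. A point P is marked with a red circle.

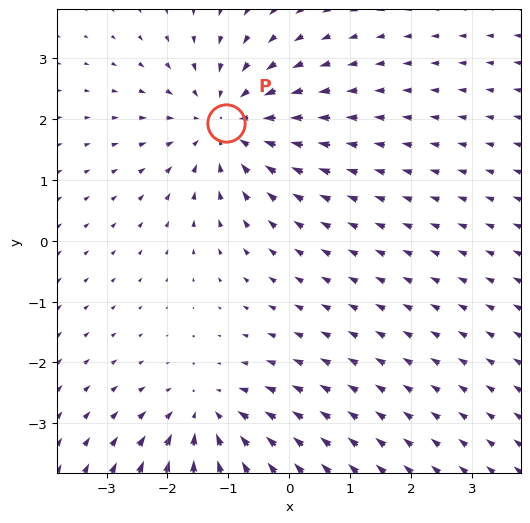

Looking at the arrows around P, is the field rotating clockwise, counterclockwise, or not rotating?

Near P at (-1.0, 1.9) the arrows show no circulation. The curl there is ≈0.

not rotating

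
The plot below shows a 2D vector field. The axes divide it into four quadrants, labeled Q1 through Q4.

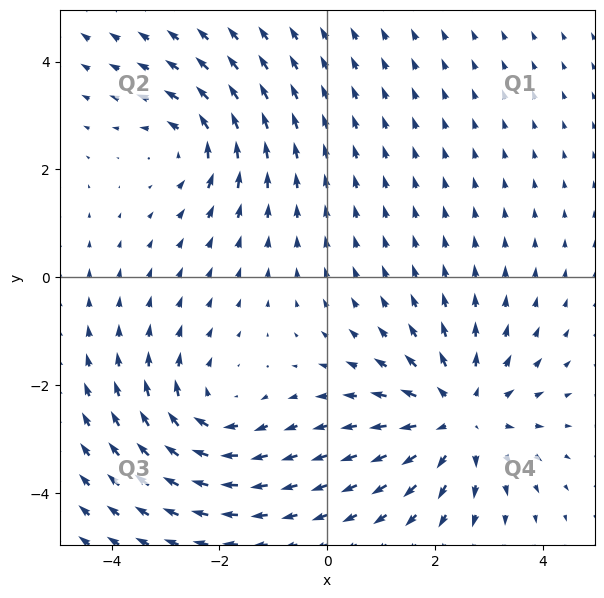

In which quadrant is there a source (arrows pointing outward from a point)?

The source sits at approximately (2.5, -2.6), which lies in quadrant Q4. The divergence there is about +4, positive as expected for a source.

Q4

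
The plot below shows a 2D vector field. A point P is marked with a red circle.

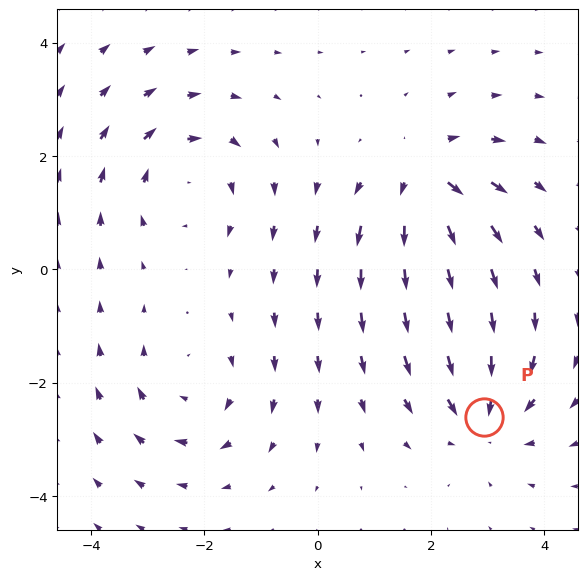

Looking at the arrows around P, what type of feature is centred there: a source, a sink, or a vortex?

sink

At P (2.9, -2.6) the arrows converge inward. Divergence about -4, curl ≈0 — negative divergence with near-zero curl is a sink.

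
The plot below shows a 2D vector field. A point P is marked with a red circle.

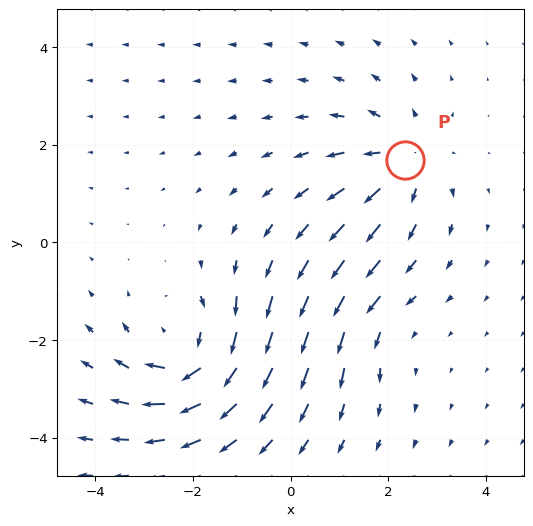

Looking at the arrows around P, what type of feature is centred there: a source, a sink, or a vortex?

source

At P (2.3, 1.7) the arrows spread outward. Divergence about +4, curl ≈0 — positive divergence with near-zero curl is a source.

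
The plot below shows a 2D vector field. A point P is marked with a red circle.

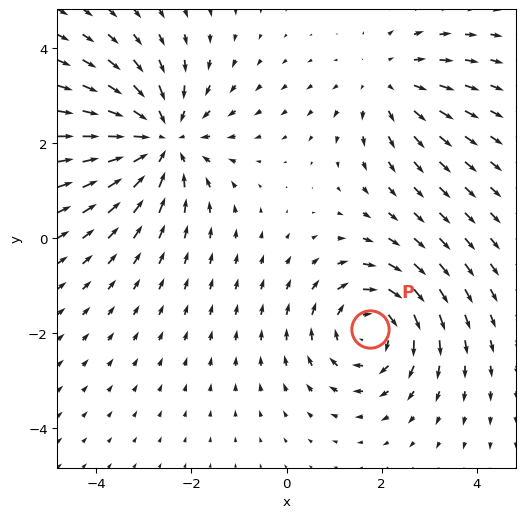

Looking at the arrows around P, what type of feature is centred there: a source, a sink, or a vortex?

vortex

At P (1.7, -1.9) the arrows circulate clockwise. Divergence ≈0, curl about -4 — near-zero divergence with nonzero curl is a vortex.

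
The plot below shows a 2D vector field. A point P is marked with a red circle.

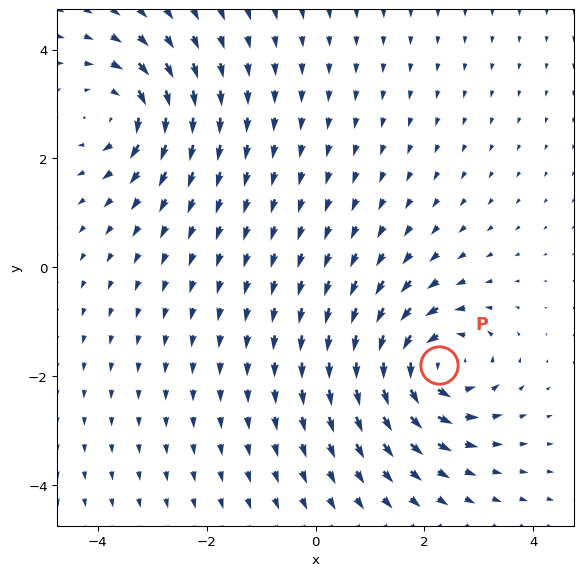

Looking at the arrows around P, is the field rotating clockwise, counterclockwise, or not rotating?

Near P at (2.3, -1.8) the arrows circulate counterclockwise. The curl (z-component) there is about +6; positive curl means counterclockwise rotation.

counterclockwise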